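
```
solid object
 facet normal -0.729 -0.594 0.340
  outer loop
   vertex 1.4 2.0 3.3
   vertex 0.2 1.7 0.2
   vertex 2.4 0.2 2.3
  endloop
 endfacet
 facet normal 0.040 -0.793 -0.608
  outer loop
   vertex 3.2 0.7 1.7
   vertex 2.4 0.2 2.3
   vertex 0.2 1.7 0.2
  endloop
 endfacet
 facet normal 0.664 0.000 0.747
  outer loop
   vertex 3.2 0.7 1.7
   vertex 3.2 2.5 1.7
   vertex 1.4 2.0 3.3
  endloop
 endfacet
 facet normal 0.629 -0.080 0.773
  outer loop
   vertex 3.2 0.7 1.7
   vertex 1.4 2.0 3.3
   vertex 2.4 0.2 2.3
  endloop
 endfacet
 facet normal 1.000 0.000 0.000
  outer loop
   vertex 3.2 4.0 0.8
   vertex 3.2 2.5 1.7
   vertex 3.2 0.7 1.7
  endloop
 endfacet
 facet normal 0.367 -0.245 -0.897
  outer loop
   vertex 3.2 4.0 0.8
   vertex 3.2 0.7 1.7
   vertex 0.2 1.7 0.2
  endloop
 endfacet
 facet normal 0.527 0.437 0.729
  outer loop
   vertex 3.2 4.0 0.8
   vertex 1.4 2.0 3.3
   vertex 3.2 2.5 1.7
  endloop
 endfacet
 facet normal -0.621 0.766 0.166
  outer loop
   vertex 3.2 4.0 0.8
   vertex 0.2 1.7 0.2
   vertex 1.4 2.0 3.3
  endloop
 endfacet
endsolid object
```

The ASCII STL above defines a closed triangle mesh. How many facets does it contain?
8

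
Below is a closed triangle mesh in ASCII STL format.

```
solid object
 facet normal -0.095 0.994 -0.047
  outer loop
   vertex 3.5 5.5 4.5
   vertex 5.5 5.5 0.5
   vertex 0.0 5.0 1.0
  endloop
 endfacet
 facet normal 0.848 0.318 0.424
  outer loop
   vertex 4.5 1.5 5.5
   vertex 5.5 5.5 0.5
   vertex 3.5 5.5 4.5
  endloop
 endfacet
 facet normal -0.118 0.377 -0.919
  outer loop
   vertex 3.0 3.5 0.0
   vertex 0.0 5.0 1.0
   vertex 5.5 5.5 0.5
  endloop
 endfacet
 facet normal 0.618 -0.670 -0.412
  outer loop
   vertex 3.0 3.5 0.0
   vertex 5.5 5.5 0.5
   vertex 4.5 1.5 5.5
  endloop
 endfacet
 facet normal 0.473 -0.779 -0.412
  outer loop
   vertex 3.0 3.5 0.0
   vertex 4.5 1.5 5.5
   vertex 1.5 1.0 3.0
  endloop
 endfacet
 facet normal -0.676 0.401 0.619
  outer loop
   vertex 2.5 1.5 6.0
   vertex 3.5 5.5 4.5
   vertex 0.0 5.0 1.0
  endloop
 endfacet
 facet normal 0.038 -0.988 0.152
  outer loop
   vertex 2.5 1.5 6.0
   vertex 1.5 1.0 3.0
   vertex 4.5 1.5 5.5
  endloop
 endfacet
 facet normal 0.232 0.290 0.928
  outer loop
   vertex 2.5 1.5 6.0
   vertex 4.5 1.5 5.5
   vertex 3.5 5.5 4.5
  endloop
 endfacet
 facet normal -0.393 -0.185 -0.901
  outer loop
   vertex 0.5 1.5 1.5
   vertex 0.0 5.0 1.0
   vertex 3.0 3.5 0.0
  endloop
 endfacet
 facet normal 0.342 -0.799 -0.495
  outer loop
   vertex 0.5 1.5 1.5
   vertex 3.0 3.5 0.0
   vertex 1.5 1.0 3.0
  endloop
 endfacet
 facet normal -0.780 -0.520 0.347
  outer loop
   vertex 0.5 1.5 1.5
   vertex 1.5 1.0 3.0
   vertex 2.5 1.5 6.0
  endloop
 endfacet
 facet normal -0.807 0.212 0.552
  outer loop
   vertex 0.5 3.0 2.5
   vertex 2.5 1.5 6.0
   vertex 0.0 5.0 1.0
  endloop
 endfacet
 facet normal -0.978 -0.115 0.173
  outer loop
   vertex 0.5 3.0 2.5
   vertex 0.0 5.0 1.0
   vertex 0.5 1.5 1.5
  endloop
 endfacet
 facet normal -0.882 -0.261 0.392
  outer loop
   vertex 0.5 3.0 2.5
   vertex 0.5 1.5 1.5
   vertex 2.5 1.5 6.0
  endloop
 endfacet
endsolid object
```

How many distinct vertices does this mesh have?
9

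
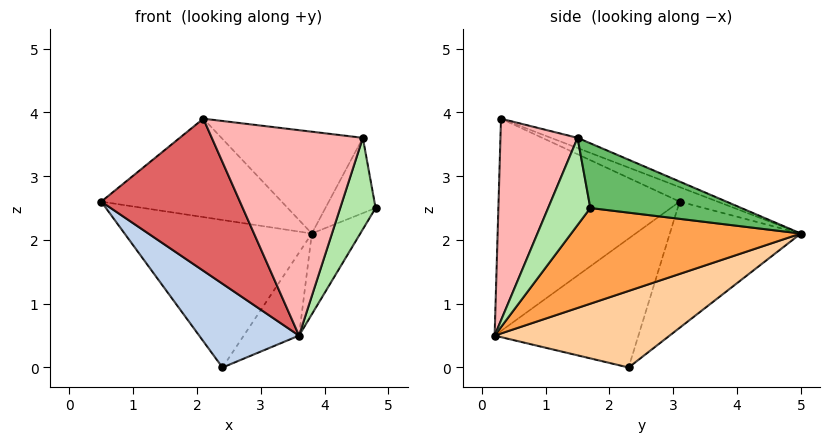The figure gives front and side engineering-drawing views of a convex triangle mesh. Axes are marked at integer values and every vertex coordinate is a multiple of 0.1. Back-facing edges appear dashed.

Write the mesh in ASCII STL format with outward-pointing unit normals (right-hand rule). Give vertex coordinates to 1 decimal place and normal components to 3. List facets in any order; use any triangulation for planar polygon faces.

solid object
 facet normal -0.476 0.680 -0.557
  outer loop
   vertex 2.4 2.3 0.0
   vertex 0.5 3.1 2.6
   vertex 3.8 5.0 2.1
  endloop
 endfacet
 facet normal -0.756 -0.525 -0.391
  outer loop
   vertex 3.6 0.2 0.5
   vertex 0.5 3.1 2.6
   vertex 2.4 2.3 0.0
  endloop
 endfacet
 facet normal 0.786 0.166 -0.596
  outer loop
   vertex 3.6 0.2 0.5
   vertex 3.8 5.0 2.1
   vertex 4.8 1.7 2.5
  endloop
 endfacet
 facet normal 0.667 0.211 -0.715
  outer loop
   vertex 3.6 0.2 0.5
   vertex 2.4 2.3 0.0
   vertex 3.8 5.0 2.1
  endloop
 endfacet
 facet normal 0.925 0.307 0.224
  outer loop
   vertex 4.6 1.5 3.6
   vertex 4.8 1.7 2.5
   vertex 3.8 5.0 2.1
  endloop
 endfacet
 facet normal 0.766 -0.643 0.022
  outer loop
   vertex 4.6 1.5 3.6
   vertex 3.6 0.2 0.5
   vertex 4.8 1.7 2.5
  endloop
 endfacet
 facet normal -0.753 -0.577 -0.315
  outer loop
   vertex 2.1 0.3 3.9
   vertex 0.5 3.1 2.6
   vertex 3.6 0.2 0.5
  endloop
 endfacet
 facet normal 0.443 -0.869 0.221
  outer loop
   vertex 2.1 0.3 3.9
   vertex 3.6 0.2 0.5
   vertex 4.6 1.5 3.6
  endloop
 endfacet
 facet normal -0.080 0.382 0.921
  outer loop
   vertex 2.1 0.3 3.9
   vertex 3.8 5.0 2.1
   vertex 0.5 3.1 2.6
  endloop
 endfacet
 facet normal -0.071 0.379 0.923
  outer loop
   vertex 2.1 0.3 3.9
   vertex 4.6 1.5 3.6
   vertex 3.8 5.0 2.1
  endloop
 endfacet
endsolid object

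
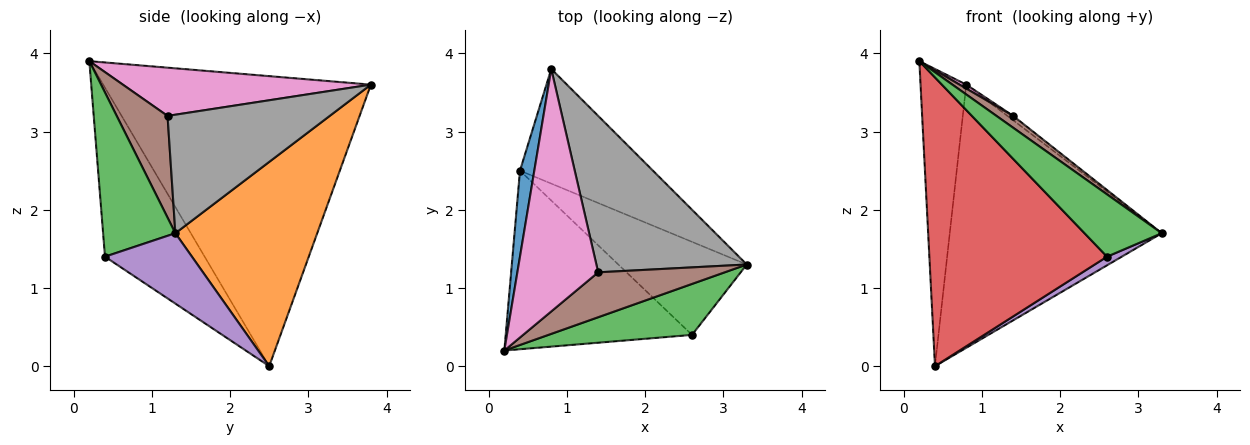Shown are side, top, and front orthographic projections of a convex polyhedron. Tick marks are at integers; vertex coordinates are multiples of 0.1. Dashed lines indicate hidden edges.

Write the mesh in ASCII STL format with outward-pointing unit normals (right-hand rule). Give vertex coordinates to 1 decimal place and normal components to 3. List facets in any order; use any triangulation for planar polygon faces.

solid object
 facet normal -0.985 0.168 0.049
  outer loop
   vertex 0.4 2.5 0.0
   vertex 0.2 0.2 3.9
   vertex 0.8 3.8 3.6
  endloop
 endfacet
 facet normal 0.523 0.782 -0.340
  outer loop
   vertex 0.4 2.5 0.0
   vertex 0.8 3.8 3.6
   vertex 3.3 1.3 1.7
  endloop
 endfacet
 facet normal 0.586 -0.627 0.513
  outer loop
   vertex 2.6 0.4 1.4
   vertex 3.3 1.3 1.7
   vertex 0.2 0.2 3.9
  endloop
 endfacet
 facet normal -0.431 -0.768 -0.475
  outer loop
   vertex 2.6 0.4 1.4
   vertex 0.2 0.2 3.9
   vertex 0.4 2.5 0.0
  endloop
 endfacet
 facet normal 0.479 -0.081 -0.874
  outer loop
   vertex 2.6 0.4 1.4
   vertex 0.4 2.5 0.0
   vertex 3.3 1.3 1.7
  endloop
 endfacet
 facet normal 0.613 -0.202 0.764
  outer loop
   vertex 1.4 1.2 3.2
   vertex 0.2 0.2 3.9
   vertex 3.3 1.3 1.7
  endloop
 endfacet
 facet normal 0.512 -0.014 0.859
  outer loop
   vertex 1.4 1.2 3.2
   vertex 0.8 3.8 3.6
   vertex 0.2 0.2 3.9
  endloop
 endfacet
 facet normal 0.619 0.022 0.785
  outer loop
   vertex 1.4 1.2 3.2
   vertex 3.3 1.3 1.7
   vertex 0.8 3.8 3.6
  endloop
 endfacet
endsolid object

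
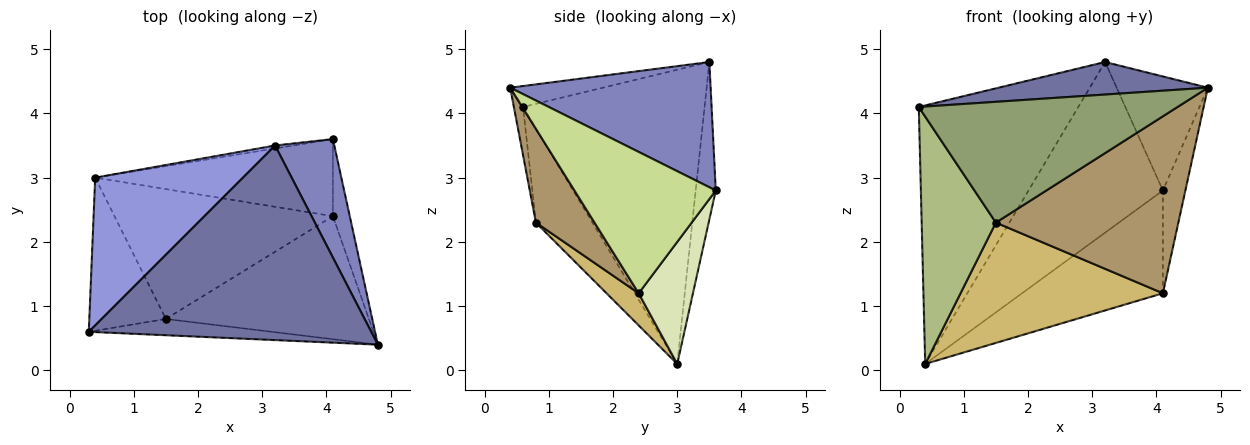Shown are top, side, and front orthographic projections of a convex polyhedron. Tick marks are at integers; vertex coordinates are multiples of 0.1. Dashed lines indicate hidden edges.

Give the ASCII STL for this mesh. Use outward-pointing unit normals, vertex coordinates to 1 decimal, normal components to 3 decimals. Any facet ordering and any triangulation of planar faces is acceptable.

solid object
 facet normal -0.073 -0.165 0.984
  outer loop
   vertex 3.2 3.5 4.8
   vertex 0.3 0.6 4.1
   vertex 4.8 0.4 4.4
  endloop
 endfacet
 facet normal 0.836 0.381 0.395
  outer loop
   vertex 3.2 3.5 4.8
   vertex 4.8 0.4 4.4
   vertex 4.1 3.6 2.8
  endloop
 endfacet
 facet normal -0.703 0.618 0.353
  outer loop
   vertex 3.2 3.5 4.8
   vertex 0.4 3.0 0.1
   vertex 0.3 0.6 4.1
  endloop
 endfacet
 facet normal -0.148 0.989 -0.017
  outer loop
   vertex 3.2 3.5 4.8
   vertex 4.1 3.6 2.8
   vertex 0.4 3.0 0.1
  endloop
 endfacet
 facet normal -0.035 -0.990 -0.133
  outer loop
   vertex 1.5 0.8 2.3
   vertex 4.8 0.4 4.4
   vertex 0.3 0.6 4.1
  endloop
 endfacet
 facet normal -0.544 -0.714 -0.442
  outer loop
   vertex 1.5 0.8 2.3
   vertex 0.3 0.6 4.1
   vertex 0.4 3.0 0.1
  endloop
 endfacet
 facet normal 0.981 0.156 -0.117
  outer loop
   vertex 4.1 2.4 1.2
   vertex 4.1 3.6 2.8
   vertex 4.8 0.4 4.4
  endloop
 endfacet
 facet normal 0.294 0.765 -0.573
  outer loop
   vertex 4.1 2.4 1.2
   vertex 0.4 3.0 0.1
   vertex 4.1 3.6 2.8
  endloop
 endfacet
 facet normal 0.255 -0.794 -0.552
  outer loop
   vertex 4.1 2.4 1.2
   vertex 4.8 0.4 4.4
   vertex 1.5 0.8 2.3
  endloop
 endfacet
 facet normal 0.107 -0.676 -0.729
  outer loop
   vertex 4.1 2.4 1.2
   vertex 1.5 0.8 2.3
   vertex 0.4 3.0 0.1
  endloop
 endfacet
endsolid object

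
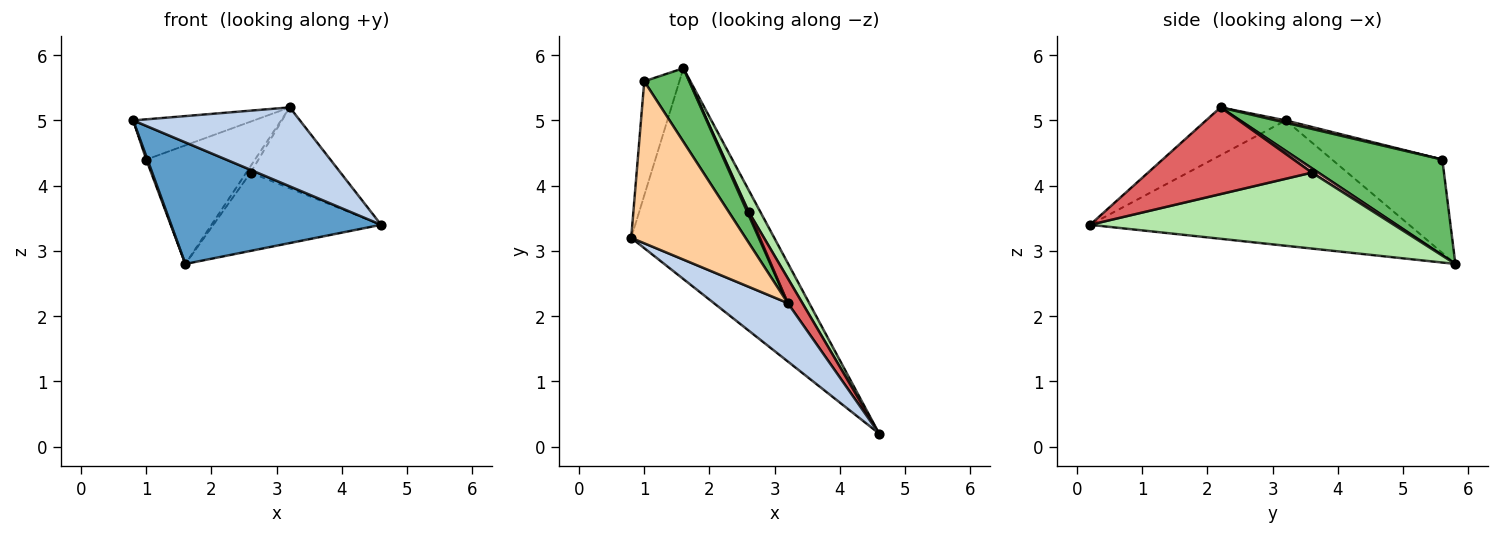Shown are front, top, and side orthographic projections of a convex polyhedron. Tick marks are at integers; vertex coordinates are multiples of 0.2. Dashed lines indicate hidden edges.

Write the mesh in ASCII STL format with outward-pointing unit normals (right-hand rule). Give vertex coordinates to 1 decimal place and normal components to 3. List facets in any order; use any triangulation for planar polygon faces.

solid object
 facet normal -0.605 -0.398 -0.690
  outer loop
   vertex 1.6 5.8 2.8
   vertex 4.6 0.2 3.4
   vertex 0.8 3.2 5.0
  endloop
 endfacet
 facet normal -0.359 -0.751 0.555
  outer loop
   vertex 3.2 2.2 5.2
   vertex 0.8 3.2 5.0
   vertex 4.6 0.2 3.4
  endloop
 endfacet
 facet normal -0.936 -0.010 -0.352
  outer loop
   vertex 1.0 5.6 4.4
   vertex 1.6 5.8 2.8
   vertex 0.8 3.2 5.0
  endloop
 endfacet
 facet normal 0.020 0.241 0.970
  outer loop
   vertex 1.0 5.6 4.4
   vertex 0.8 3.2 5.0
   vertex 3.2 2.2 5.2
  endloop
 endfacet
 facet normal 0.746 0.566 0.351
  outer loop
   vertex 1.0 5.6 4.4
   vertex 3.2 2.2 5.2
   vertex 1.6 5.8 2.8
  endloop
 endfacet
 facet normal 0.868 0.479 0.133
  outer loop
   vertex 2.6 3.6 4.2
   vertex 4.6 0.2 3.4
   vertex 1.6 5.8 2.8
  endloop
 endfacet
 facet normal 0.867 0.476 0.146
  outer loop
   vertex 2.6 3.6 4.2
   vertex 3.2 2.2 5.2
   vertex 4.6 0.2 3.4
  endloop
 endfacet
 facet normal 0.802 0.535 0.267
  outer loop
   vertex 2.6 3.6 4.2
   vertex 1.6 5.8 2.8
   vertex 3.2 2.2 5.2
  endloop
 endfacet
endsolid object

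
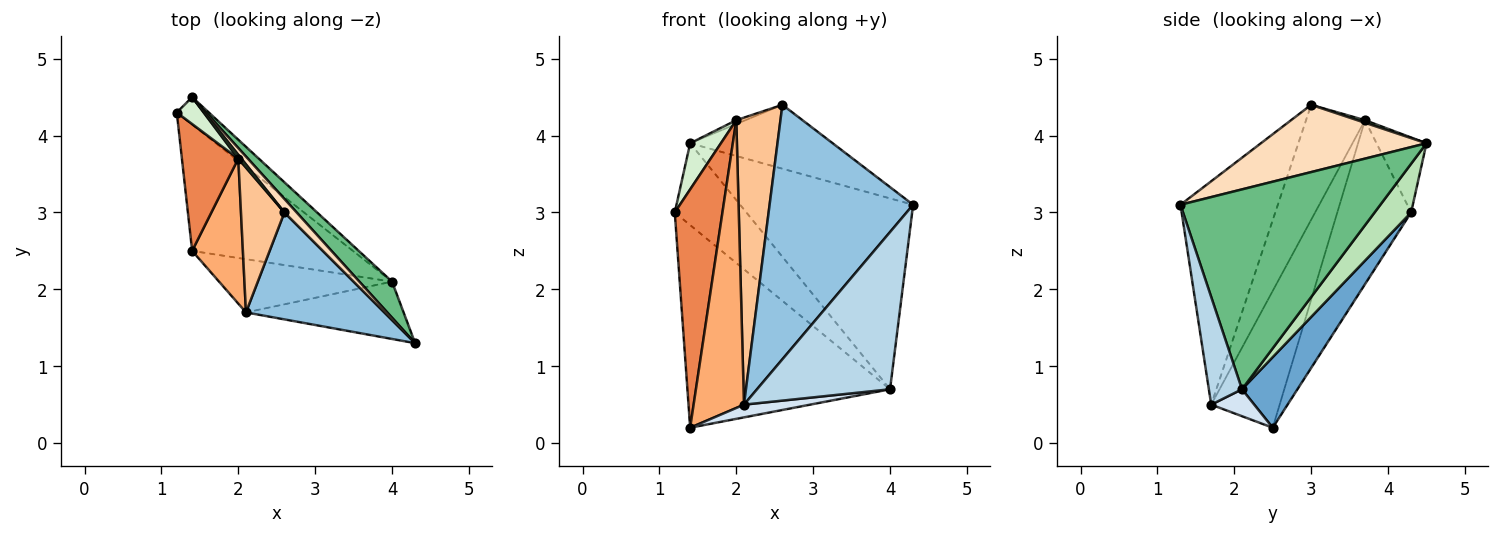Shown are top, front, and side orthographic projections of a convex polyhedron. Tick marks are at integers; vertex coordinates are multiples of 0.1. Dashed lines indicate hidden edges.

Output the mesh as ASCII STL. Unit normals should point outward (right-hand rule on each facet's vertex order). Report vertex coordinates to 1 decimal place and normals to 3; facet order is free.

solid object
 facet normal 0.226 0.827 -0.515
  outer loop
   vertex 4.0 2.1 0.7
   vertex 1.4 2.5 0.2
   vertex 1.2 4.3 3.0
  endloop
 endfacet
 facet normal -0.530 -0.782 0.329
  outer loop
   vertex 2.1 1.7 0.5
   vertex 4.3 1.3 3.1
   vertex 2.6 3.0 4.4
  endloop
 endfacet
 facet normal 0.228 -0.915 -0.333
  outer loop
   vertex 2.1 1.7 0.5
   vertex 4.0 2.1 0.7
   vertex 4.3 1.3 3.1
  endloop
 endfacet
 facet normal 0.150 -0.230 -0.962
  outer loop
   vertex 2.1 1.7 0.5
   vertex 1.4 2.5 0.2
   vertex 4.0 2.1 0.7
  endloop
 endfacet
 facet normal -0.807 -0.521 0.277
  outer loop
   vertex 2.0 3.7 4.2
   vertex 1.2 4.3 3.0
   vertex 1.4 2.5 0.2
  endloop
 endfacet
 facet normal -0.772 -0.568 0.286
  outer loop
   vertex 2.0 3.7 4.2
   vertex 1.4 2.5 0.2
   vertex 2.1 1.7 0.5
  endloop
 endfacet
 facet normal -0.766 -0.574 0.290
  outer loop
   vertex 2.0 3.7 4.2
   vertex 2.1 1.7 0.5
   vertex 2.6 3.0 4.4
  endloop
 endfacet
 facet normal 0.751 0.646 0.137
  outer loop
   vertex 1.4 4.5 3.9
   vertex 2.6 3.0 4.4
   vertex 4.3 1.3 3.1
  endloop
 endfacet
 facet normal 0.750 0.649 0.123
  outer loop
   vertex 1.4 4.5 3.9
   vertex 4.3 1.3 3.1
   vertex 4.0 2.1 0.7
  endloop
 endfacet
 facet normal 0.508 0.609 0.609
  outer loop
   vertex 1.4 4.5 3.9
   vertex 2.0 3.7 4.2
   vertex 2.6 3.0 4.4
  endloop
 endfacet
 facet normal 0.435 0.853 -0.286
  outer loop
   vertex 1.4 4.5 3.9
   vertex 4.0 2.1 0.7
   vertex 1.2 4.3 3.0
  endloop
 endfacet
 facet normal -0.814 -0.501 0.292
  outer loop
   vertex 1.4 4.5 3.9
   vertex 1.2 4.3 3.0
   vertex 2.0 3.7 4.2
  endloop
 endfacet
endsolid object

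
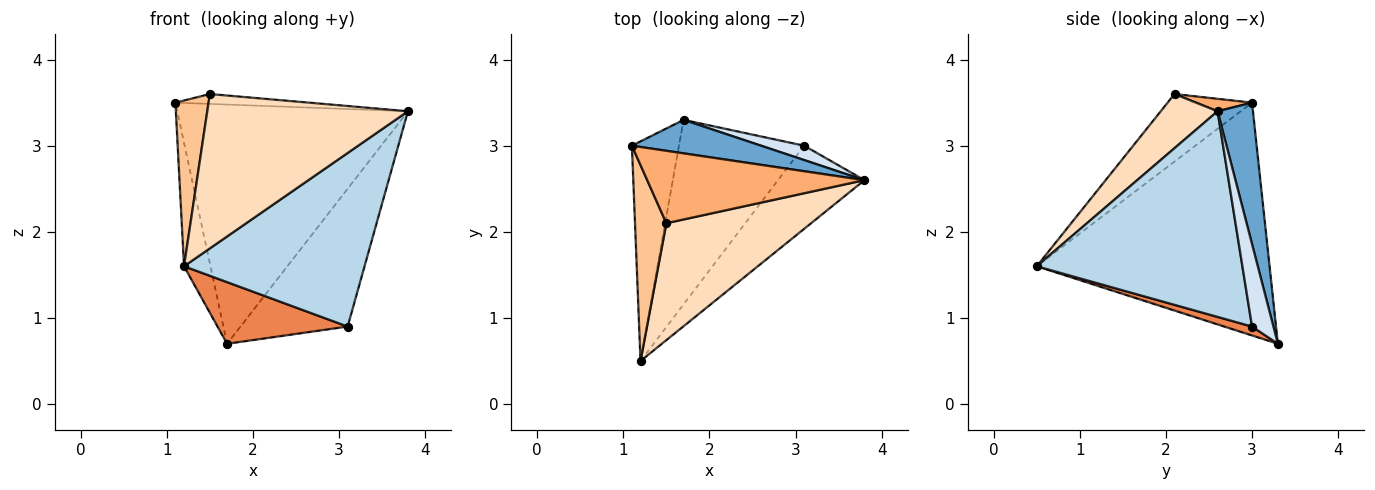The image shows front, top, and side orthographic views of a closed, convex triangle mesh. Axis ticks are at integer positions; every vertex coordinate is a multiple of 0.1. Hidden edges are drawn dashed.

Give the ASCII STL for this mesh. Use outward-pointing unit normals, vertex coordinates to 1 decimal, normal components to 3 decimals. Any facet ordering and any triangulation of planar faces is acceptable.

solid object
 facet normal 0.150 0.979 0.137
  outer loop
   vertex 1.7 3.3 0.7
   vertex 1.1 3.0 3.5
   vertex 3.8 2.6 3.4
  endloop
 endfacet
 facet normal -0.974 0.111 -0.197
  outer loop
   vertex 1.7 3.3 0.7
   vertex 1.2 0.5 1.6
   vertex 1.1 3.0 3.5
  endloop
 endfacet
 facet normal 0.717 -0.629 -0.301
  outer loop
   vertex 3.1 3.0 0.9
   vertex 3.8 2.6 3.4
   vertex 1.2 0.5 1.6
  endloop
 endfacet
 facet normal 0.195 0.976 0.102
  outer loop
   vertex 3.1 3.0 0.9
   vertex 1.7 3.3 0.7
   vertex 3.8 2.6 3.4
  endloop
 endfacet
 facet normal 0.067 -0.316 -0.946
  outer loop
   vertex 3.1 3.0 0.9
   vertex 1.2 0.5 1.6
   vertex 1.7 3.3 0.7
  endloop
 endfacet
 facet normal 0.057 0.135 0.989
  outer loop
   vertex 1.5 2.1 3.6
   vertex 3.8 2.6 3.4
   vertex 1.1 3.0 3.5
  endloop
 endfacet
 facet normal -0.854 -0.336 0.397
  outer loop
   vertex 1.5 2.1 3.6
   vertex 1.1 3.0 3.5
   vertex 1.2 0.5 1.6
  endloop
 endfacet
 facet normal 0.220 -0.778 0.589
  outer loop
   vertex 1.5 2.1 3.6
   vertex 1.2 0.5 1.6
   vertex 3.8 2.6 3.4
  endloop
 endfacet
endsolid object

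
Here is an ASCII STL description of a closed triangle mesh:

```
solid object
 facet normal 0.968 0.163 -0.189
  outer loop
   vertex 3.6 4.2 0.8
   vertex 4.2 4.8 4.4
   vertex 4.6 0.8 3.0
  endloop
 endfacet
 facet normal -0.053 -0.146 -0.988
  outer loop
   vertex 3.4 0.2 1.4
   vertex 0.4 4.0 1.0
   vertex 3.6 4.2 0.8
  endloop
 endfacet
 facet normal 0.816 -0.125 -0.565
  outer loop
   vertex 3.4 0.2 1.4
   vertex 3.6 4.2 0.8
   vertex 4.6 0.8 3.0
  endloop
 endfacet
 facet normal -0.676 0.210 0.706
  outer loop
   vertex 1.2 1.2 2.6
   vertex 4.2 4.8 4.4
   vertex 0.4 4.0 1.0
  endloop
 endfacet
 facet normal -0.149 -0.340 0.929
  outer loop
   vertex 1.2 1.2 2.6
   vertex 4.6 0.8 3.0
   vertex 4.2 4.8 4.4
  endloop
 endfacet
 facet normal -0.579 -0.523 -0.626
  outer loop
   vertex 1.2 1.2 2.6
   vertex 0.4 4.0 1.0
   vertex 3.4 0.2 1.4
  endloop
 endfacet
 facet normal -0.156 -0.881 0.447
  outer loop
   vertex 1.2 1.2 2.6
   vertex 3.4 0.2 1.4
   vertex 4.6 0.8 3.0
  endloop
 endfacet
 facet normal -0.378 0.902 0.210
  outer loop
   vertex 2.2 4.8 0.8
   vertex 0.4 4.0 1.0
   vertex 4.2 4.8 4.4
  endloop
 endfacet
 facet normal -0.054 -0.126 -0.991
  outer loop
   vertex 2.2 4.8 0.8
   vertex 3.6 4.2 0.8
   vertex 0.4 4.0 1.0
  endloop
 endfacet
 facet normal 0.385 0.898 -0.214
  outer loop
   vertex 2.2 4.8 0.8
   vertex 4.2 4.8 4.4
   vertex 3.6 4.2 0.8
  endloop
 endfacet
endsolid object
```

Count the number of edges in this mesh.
15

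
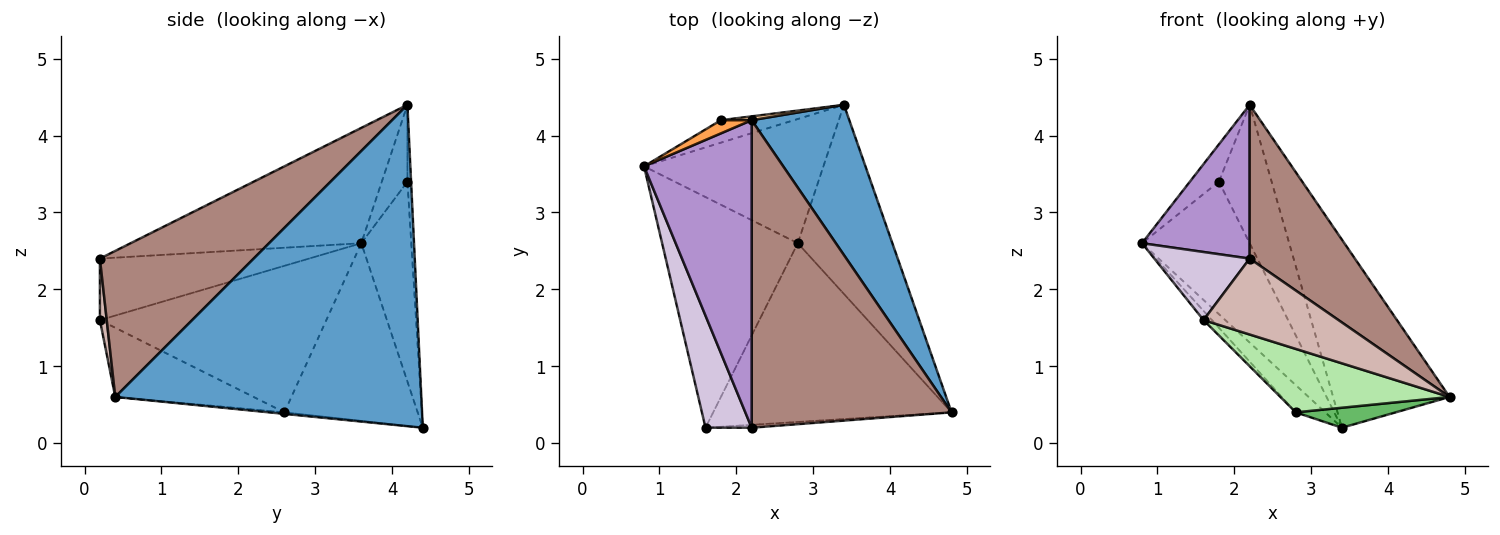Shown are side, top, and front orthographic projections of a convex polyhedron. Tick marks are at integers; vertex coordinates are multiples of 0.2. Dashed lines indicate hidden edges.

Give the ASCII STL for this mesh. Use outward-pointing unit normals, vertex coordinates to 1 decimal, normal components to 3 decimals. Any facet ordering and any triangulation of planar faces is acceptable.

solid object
 facet normal 0.899 0.342 0.273
  outer loop
   vertex 2.2 4.2 4.4
   vertex 4.8 0.4 0.6
   vertex 3.4 4.4 0.2
  endloop
 endfacet
 facet normal -0.416 0.896 -0.152
  outer loop
   vertex 1.8 4.2 3.4
   vertex 3.4 4.4 0.2
   vertex 0.8 3.6 2.6
  endloop
 endfacet
 facet normal -0.640 0.725 0.256
  outer loop
   vertex 1.8 4.2 3.4
   vertex 0.8 3.6 2.6
   vertex 2.2 4.2 4.4
  endloop
 endfacet
 facet normal -0.069 0.997 0.028
  outer loop
   vertex 1.8 4.2 3.4
   vertex 2.2 4.2 4.4
   vertex 3.4 4.4 0.2
  endloop
 endfacet
 facet normal -0.016 -0.105 -0.994
  outer loop
   vertex 2.8 2.6 0.4
   vertex 3.4 4.4 0.2
   vertex 4.8 0.4 0.6
  endloop
 endfacet
 facet normal -0.264 -0.323 -0.909
  outer loop
   vertex 2.8 2.6 0.4
   vertex 4.8 0.4 0.6
   vertex 1.6 0.2 1.6
  endloop
 endfacet
 facet normal -0.695 0.154 -0.702
  outer loop
   vertex 2.8 2.6 0.4
   vertex 0.8 3.6 2.6
   vertex 3.4 4.4 0.2
  endloop
 endfacet
 facet normal -0.733 0.027 -0.679
  outer loop
   vertex 2.8 2.6 0.4
   vertex 1.6 0.2 1.6
   vertex 0.8 3.6 2.6
  endloop
 endfacet
 facet normal -0.692 -0.323 0.646
  outer loop
   vertex 2.2 0.2 2.4
   vertex 2.2 4.2 4.4
   vertex 0.8 3.6 2.6
  endloop
 endfacet
 facet normal -0.752 -0.343 0.564
  outer loop
   vertex 2.2 0.2 2.4
   vertex 0.8 3.6 2.6
   vertex 1.6 0.2 1.6
  endloop
 endfacet
 facet normal 0.547 -0.374 0.749
  outer loop
   vertex 2.2 0.2 2.4
   vertex 4.8 0.4 0.6
   vertex 2.2 4.2 4.4
  endloop
 endfacet
 facet normal 0.051 -0.998 -0.038
  outer loop
   vertex 2.2 0.2 2.4
   vertex 1.6 0.2 1.6
   vertex 4.8 0.4 0.6
  endloop
 endfacet
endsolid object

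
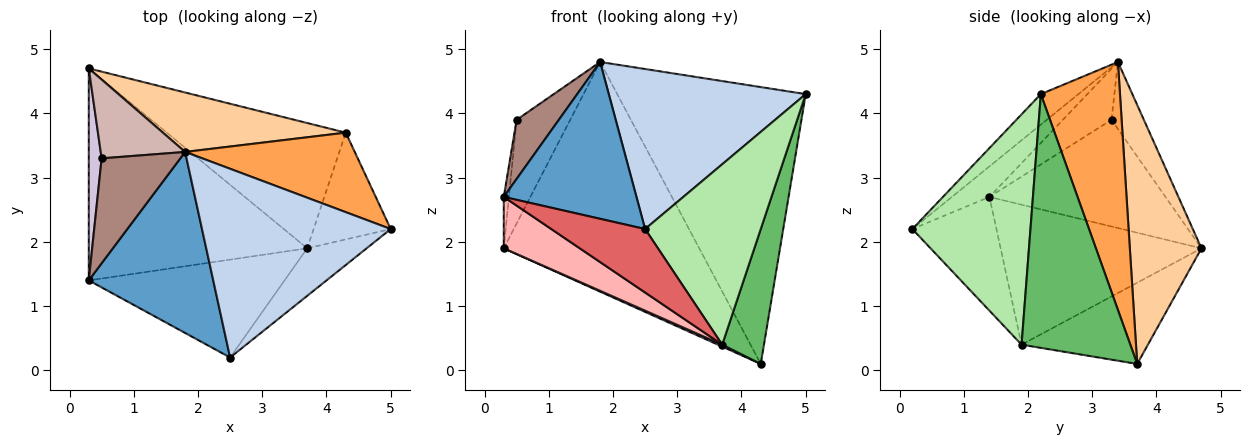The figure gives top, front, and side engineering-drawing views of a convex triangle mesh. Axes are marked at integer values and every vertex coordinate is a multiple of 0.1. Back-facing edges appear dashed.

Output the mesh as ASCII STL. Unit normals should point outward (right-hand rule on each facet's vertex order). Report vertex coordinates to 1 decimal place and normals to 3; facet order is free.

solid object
 facet normal -0.182 -0.644 0.743
  outer loop
   vertex 1.8 3.4 4.8
   vertex 0.3 1.4 2.7
   vertex 2.5 0.2 2.2
  endloop
 endfacet
 facet normal -0.122 -0.642 0.757
  outer loop
   vertex 1.8 3.4 4.8
   vertex 2.5 0.2 2.2
   vertex 5.0 2.2 4.3
  endloop
 endfacet
 facet normal 0.374 0.891 0.256
  outer loop
   vertex 1.8 3.4 4.8
   vertex 5.0 2.2 4.3
   vertex 4.3 3.7 0.1
  endloop
 endfacet
 facet normal 0.334 0.912 0.236
  outer loop
   vertex 1.8 3.4 4.8
   vertex 4.3 3.7 0.1
   vertex 0.3 4.7 1.9
  endloop
 endfacet
 facet normal 0.898 -0.345 -0.273
  outer loop
   vertex 3.7 1.9 0.4
   vertex 4.3 3.7 0.1
   vertex 5.0 2.2 4.3
  endloop
 endfacet
 facet normal 0.703 -0.688 -0.181
  outer loop
   vertex 3.7 1.9 0.4
   vertex 5.0 2.2 4.3
   vertex 2.5 0.2 2.2
  endloop
 endfacet
 facet normal -0.438 -0.489 -0.754
  outer loop
   vertex 3.7 1.9 0.4
   vertex 2.5 0.2 2.2
   vertex 0.3 1.4 2.7
  endloop
 endfacet
 facet normal -0.529 -0.200 -0.825
  outer loop
   vertex 3.7 1.9 0.4
   vertex 0.3 1.4 2.7
   vertex 0.3 4.7 1.9
  endloop
 endfacet
 facet normal -0.413 -0.014 -0.911
  outer loop
   vertex 3.7 1.9 0.4
   vertex 0.3 4.7 1.9
   vertex 4.3 3.7 0.1
  endloop
 endfacet
 facet normal -0.992 0.029 0.120
  outer loop
   vertex 0.5 3.3 3.9
   vertex 0.3 4.7 1.9
   vertex 0.3 1.4 2.7
  endloop
 endfacet
 facet normal -0.492 -0.427 0.758
  outer loop
   vertex 0.5 3.3 3.9
   vertex 0.3 1.4 2.7
   vertex 1.8 3.4 4.8
  endloop
 endfacet
 facet normal -0.433 0.718 0.546
  outer loop
   vertex 0.5 3.3 3.9
   vertex 1.8 3.4 4.8
   vertex 0.3 4.7 1.9
  endloop
 endfacet
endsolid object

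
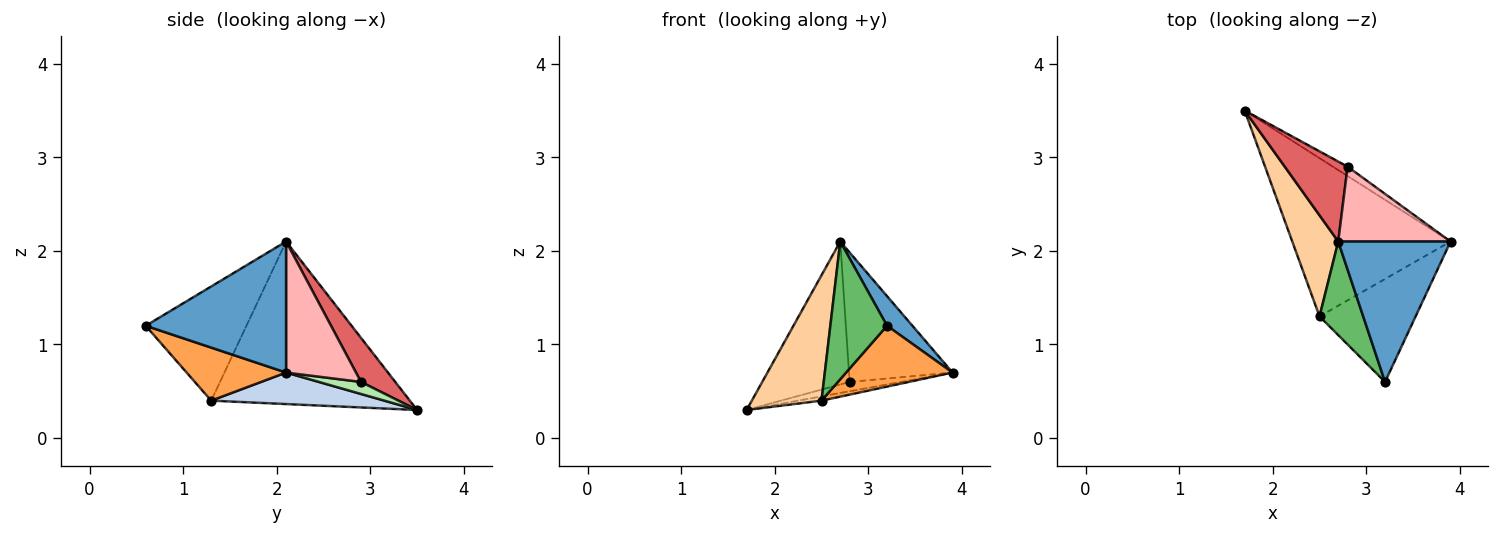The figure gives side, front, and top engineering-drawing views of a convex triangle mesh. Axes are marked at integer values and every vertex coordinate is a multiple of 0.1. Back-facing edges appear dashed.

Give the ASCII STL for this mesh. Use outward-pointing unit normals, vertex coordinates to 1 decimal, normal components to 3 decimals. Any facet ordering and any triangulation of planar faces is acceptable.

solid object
 facet normal 0.752 -0.136 0.645
  outer loop
   vertex 2.7 2.1 2.1
   vertex 3.2 0.6 1.2
   vertex 3.9 2.1 0.7
  endloop
 endfacet
 facet normal 0.195 0.026 -0.980
  outer loop
   vertex 2.5 1.3 0.4
   vertex 1.7 3.5 0.3
   vertex 3.9 2.1 0.7
  endloop
 endfacet
 facet normal 0.429 -0.459 -0.778
  outer loop
   vertex 2.5 1.3 0.4
   vertex 3.9 2.1 0.7
   vertex 3.2 0.6 1.2
  endloop
 endfacet
 facet normal -0.912 -0.320 0.258
  outer loop
   vertex 2.5 1.3 0.4
   vertex 2.7 2.1 2.1
   vertex 1.7 3.5 0.3
  endloop
 endfacet
 facet normal -0.827 -0.465 0.316
  outer loop
   vertex 2.5 1.3 0.4
   vertex 3.2 0.6 1.2
   vertex 2.7 2.1 2.1
  endloop
 endfacet
 facet normal 0.501 0.612 -0.612
  outer loop
   vertex 2.8 2.9 0.6
   vertex 3.9 2.1 0.7
   vertex 1.7 3.5 0.3
  endloop
 endfacet
 facet normal 0.324 0.826 0.462
  outer loop
   vertex 2.8 2.9 0.6
   vertex 1.7 3.5 0.3
   vertex 2.7 2.1 2.1
  endloop
 endfacet
 facet normal 0.504 0.748 0.432
  outer loop
   vertex 2.8 2.9 0.6
   vertex 2.7 2.1 2.1
   vertex 3.9 2.1 0.7
  endloop
 endfacet
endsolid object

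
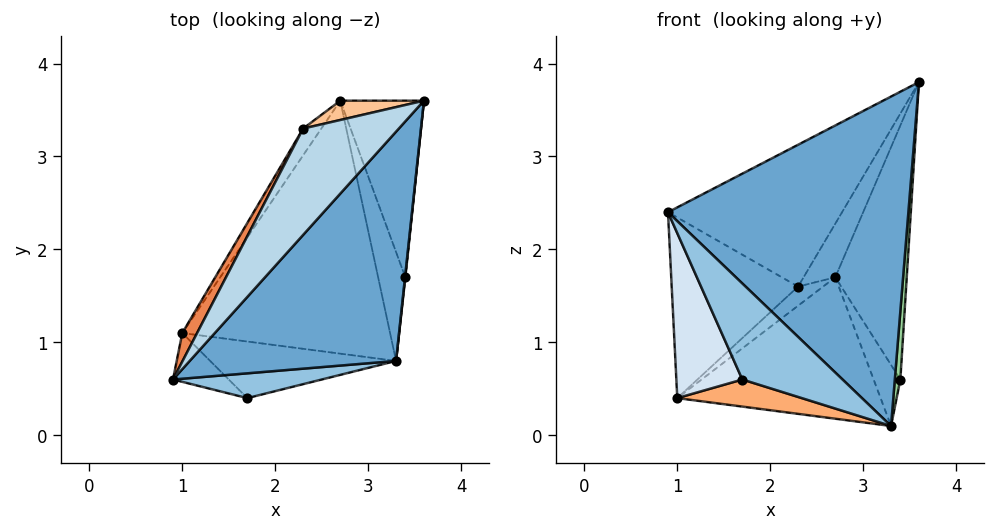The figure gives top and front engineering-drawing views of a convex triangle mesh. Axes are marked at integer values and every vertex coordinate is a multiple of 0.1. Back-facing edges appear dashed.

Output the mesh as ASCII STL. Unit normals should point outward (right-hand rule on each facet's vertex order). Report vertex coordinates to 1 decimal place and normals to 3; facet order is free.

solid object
 facet normal 0.524 -0.699 0.486
  outer loop
   vertex 3.3 0.8 0.1
   vertex 3.6 3.6 3.8
   vertex 0.9 0.6 2.4
  endloop
 endfacet
 facet normal 0.305 -0.922 0.238
  outer loop
   vertex 1.7 0.4 0.6
   vertex 3.3 0.8 0.1
   vertex 0.9 0.6 2.4
  endloop
 endfacet
 facet normal -0.768 0.512 0.384
  outer loop
   vertex 2.3 3.3 1.6
   vertex 0.9 0.6 2.4
   vertex 3.6 3.6 3.8
  endloop
 endfacet
 facet normal -0.660 -0.721 -0.213
  outer loop
   vertex 1.0 1.1 0.4
   vertex 1.7 0.4 0.6
   vertex 0.9 0.6 2.4
  endloop
 endfacet
 facet normal -0.876 0.477 0.075
  outer loop
   vertex 1.0 1.1 0.4
   vertex 0.9 0.6 2.4
   vertex 2.3 3.3 1.6
  endloop
 endfacet
 facet normal -0.171 -0.425 -0.889
  outer loop
   vertex 1.0 1.1 0.4
   vertex 3.3 0.8 0.1
   vertex 1.7 0.4 0.6
  endloop
 endfacet
 facet normal -0.620 0.738 0.266
  outer loop
   vertex 2.7 3.6 1.7
   vertex 2.3 3.3 1.6
   vertex 3.6 3.6 3.8
  endloop
 endfacet
 facet normal -0.050 0.487 -0.872
  outer loop
   vertex 2.7 3.6 1.7
   vertex 3.3 0.8 0.1
   vertex 1.0 1.1 0.4
  endloop
 endfacet
 facet normal -0.226 0.566 -0.793
  outer loop
   vertex 2.7 3.6 1.7
   vertex 1.0 1.1 0.4
   vertex 2.3 3.3 1.6
  endloop
 endfacet
 facet normal 0.994 -0.113 0.005
  outer loop
   vertex 3.4 1.7 0.6
   vertex 3.6 3.6 3.8
   vertex 3.3 0.8 0.1
  endloop
 endfacet
 facet normal 0.800 0.493 -0.343
  outer loop
   vertex 3.4 1.7 0.6
   vertex 2.7 3.6 1.7
   vertex 3.6 3.6 3.8
  endloop
 endfacet
 facet normal -0.043 0.489 -0.871
  outer loop
   vertex 3.4 1.7 0.6
   vertex 3.3 0.8 0.1
   vertex 2.7 3.6 1.7
  endloop
 endfacet
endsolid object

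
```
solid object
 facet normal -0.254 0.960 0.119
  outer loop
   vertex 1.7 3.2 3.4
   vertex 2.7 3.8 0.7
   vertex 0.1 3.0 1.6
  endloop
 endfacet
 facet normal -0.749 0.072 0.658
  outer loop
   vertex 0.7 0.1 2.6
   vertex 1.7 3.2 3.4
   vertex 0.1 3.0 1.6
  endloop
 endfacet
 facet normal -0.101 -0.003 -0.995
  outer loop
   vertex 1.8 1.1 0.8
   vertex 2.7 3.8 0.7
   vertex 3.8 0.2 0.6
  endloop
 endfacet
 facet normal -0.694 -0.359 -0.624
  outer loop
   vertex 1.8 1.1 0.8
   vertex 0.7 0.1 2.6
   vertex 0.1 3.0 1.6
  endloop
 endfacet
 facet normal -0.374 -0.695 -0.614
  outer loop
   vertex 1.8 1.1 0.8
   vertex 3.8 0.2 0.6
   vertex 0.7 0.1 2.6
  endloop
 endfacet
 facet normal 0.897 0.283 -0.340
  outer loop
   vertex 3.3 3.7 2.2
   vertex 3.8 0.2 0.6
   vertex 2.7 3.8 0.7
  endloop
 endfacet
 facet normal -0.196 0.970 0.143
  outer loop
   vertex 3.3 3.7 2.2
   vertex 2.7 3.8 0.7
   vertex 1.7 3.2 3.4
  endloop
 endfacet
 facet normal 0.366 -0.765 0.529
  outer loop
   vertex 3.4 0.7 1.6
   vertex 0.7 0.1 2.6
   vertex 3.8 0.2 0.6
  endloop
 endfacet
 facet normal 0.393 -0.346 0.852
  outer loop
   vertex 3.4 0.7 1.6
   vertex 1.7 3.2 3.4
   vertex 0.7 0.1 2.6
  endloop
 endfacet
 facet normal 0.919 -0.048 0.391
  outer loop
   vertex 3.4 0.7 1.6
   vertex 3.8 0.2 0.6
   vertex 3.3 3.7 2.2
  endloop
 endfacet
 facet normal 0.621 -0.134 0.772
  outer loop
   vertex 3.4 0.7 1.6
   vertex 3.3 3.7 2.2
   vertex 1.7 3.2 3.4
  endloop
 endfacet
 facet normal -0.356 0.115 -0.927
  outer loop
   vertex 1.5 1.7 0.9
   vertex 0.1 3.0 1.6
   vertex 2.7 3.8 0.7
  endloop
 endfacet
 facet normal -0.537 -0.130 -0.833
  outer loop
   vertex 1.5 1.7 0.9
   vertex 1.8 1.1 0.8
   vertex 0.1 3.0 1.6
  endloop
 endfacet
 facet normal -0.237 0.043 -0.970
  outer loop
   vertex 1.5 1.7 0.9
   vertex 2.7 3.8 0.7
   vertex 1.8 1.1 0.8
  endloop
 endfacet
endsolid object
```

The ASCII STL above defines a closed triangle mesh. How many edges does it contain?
21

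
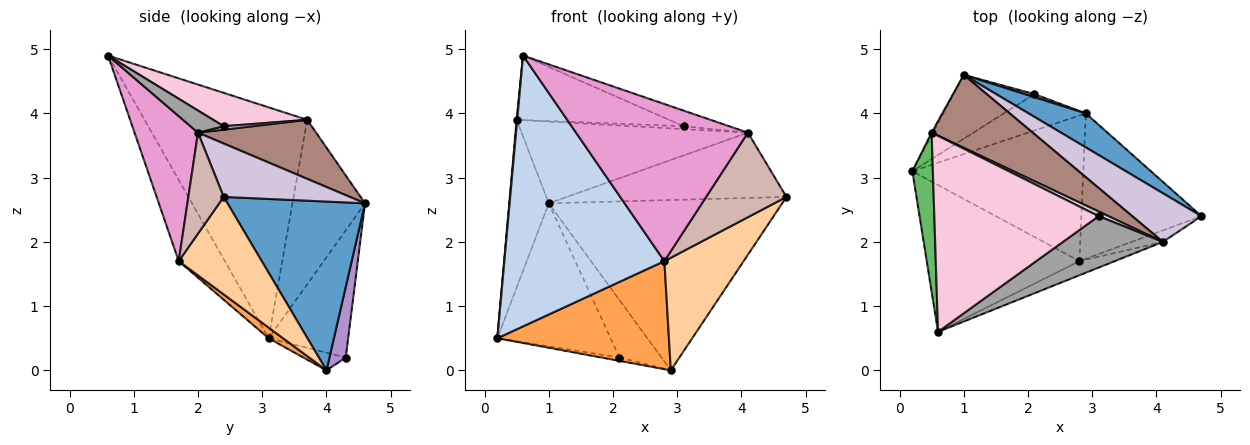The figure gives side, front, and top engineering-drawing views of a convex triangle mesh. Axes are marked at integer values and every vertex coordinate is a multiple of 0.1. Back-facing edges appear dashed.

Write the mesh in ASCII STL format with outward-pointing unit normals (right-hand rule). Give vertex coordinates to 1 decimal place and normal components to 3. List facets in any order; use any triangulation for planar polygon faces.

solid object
 facet normal 0.500 0.849 0.170
  outer loop
   vertex 2.9 4.0 0.0
   vertex 1.0 4.6 2.6
   vertex 4.7 2.4 2.7
  endloop
 endfacet
 facet normal -0.246 -0.852 -0.462
  outer loop
   vertex 2.8 1.7 1.7
   vertex 0.6 0.6 4.9
   vertex 0.2 3.1 0.5
  endloop
 endfacet
 facet normal 0.050 -0.595 -0.802
  outer loop
   vertex 2.8 1.7 1.7
   vertex 0.2 3.1 0.5
   vertex 2.9 4.0 0.0
  endloop
 endfacet
 facet normal 0.540 -0.515 -0.665
  outer loop
   vertex 2.8 1.7 1.7
   vertex 2.9 4.0 0.0
   vertex 4.7 2.4 2.7
  endloop
 endfacet
 facet normal -0.996 -0.004 0.089
  outer loop
   vertex 0.5 3.7 3.9
   vertex 0.2 3.1 0.5
   vertex 0.6 0.6 4.9
  endloop
 endfacet
 facet normal -0.878 0.478 -0.007
  outer loop
   vertex 0.5 3.7 3.9
   vertex 1.0 4.6 2.6
   vertex 0.2 3.1 0.5
  endloop
 endfacet
 facet normal -0.540 0.769 -0.343
  outer loop
   vertex 2.1 4.3 0.2
   vertex 0.2 3.1 0.5
   vertex 1.0 4.6 2.6
  endloop
 endfacet
 facet normal -0.210 0.089 -0.974
  outer loop
   vertex 2.1 4.3 0.2
   vertex 2.9 4.0 0.0
   vertex 0.2 3.1 0.5
  endloop
 endfacet
 facet normal 0.361 0.931 0.049
  outer loop
   vertex 2.1 4.3 0.2
   vertex 1.0 4.6 2.6
   vertex 2.9 4.0 0.0
  endloop
 endfacet
 facet normal 0.418 0.728 0.542
  outer loop
   vertex 4.1 2.0 3.7
   vertex 4.7 2.4 2.7
   vertex 1.0 4.6 2.6
  endloop
 endfacet
 facet normal 0.363 0.695 0.621
  outer loop
   vertex 4.1 2.0 3.7
   vertex 1.0 4.6 2.6
   vertex 0.5 3.7 3.9
  endloop
 endfacet
 facet normal 0.400 -0.908 -0.124
  outer loop
   vertex 4.1 2.0 3.7
   vertex 2.8 1.7 1.7
   vertex 4.7 2.4 2.7
  endloop
 endfacet
 facet normal 0.345 -0.935 -0.084
  outer loop
   vertex 4.1 2.0 3.7
   vertex 0.6 0.6 4.9
   vertex 2.8 1.7 1.7
  endloop
 endfacet
 facet normal 0.189 0.307 0.933
  outer loop
   vertex 3.1 2.4 3.8
   vertex 0.5 3.7 3.9
   vertex 0.6 0.6 4.9
  endloop
 endfacet
 facet normal 0.207 0.284 0.936
  outer loop
   vertex 3.1 2.4 3.8
   vertex 0.6 0.6 4.9
   vertex 4.1 2.0 3.7
  endloop
 endfacet
 facet normal 0.283 0.503 0.817
  outer loop
   vertex 3.1 2.4 3.8
   vertex 4.1 2.0 3.7
   vertex 0.5 3.7 3.9
  endloop
 endfacet
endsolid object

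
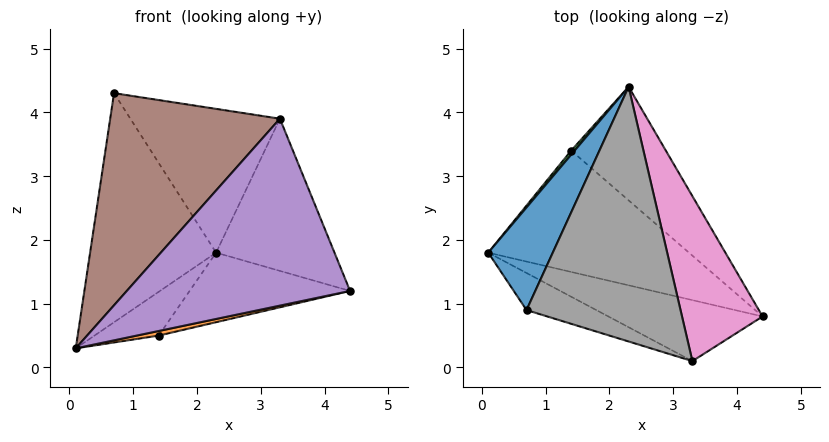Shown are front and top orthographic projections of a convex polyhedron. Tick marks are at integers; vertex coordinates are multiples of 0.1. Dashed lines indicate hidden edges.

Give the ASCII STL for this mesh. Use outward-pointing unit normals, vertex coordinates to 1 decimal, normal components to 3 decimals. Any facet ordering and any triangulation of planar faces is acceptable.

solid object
 facet normal -0.805 0.541 0.243
  outer loop
   vertex 0.7 0.9 4.3
   vertex 2.3 4.4 1.8
   vertex 0.1 1.8 0.3
  endloop
 endfacet
 facet normal 0.196 -0.037 -0.980
  outer loop
   vertex 1.4 3.4 0.5
   vertex 4.4 0.8 1.2
   vertex 0.1 1.8 0.3
  endloop
 endfacet
 facet normal -0.778 0.625 0.058
  outer loop
   vertex 1.4 3.4 0.5
   vertex 0.1 1.8 0.3
   vertex 2.3 4.4 1.8
  endloop
 endfacet
 facet normal 0.546 0.438 -0.715
  outer loop
   vertex 1.4 3.4 0.5
   vertex 2.3 4.4 1.8
   vertex 4.4 0.8 1.2
  endloop
 endfacet
 facet normal -0.154 -0.939 -0.306
  outer loop
   vertex 3.3 0.1 3.9
   vertex 0.1 1.8 0.3
   vertex 4.4 0.8 1.2
  endloop
 endfacet
 facet normal -0.313 -0.936 -0.164
  outer loop
   vertex 3.3 0.1 3.9
   vertex 0.7 0.9 4.3
   vertex 0.1 1.8 0.3
  endloop
 endfacet
 facet normal 0.808 0.399 0.433
  outer loop
   vertex 3.3 0.1 3.9
   vertex 4.4 0.8 1.2
   vertex 2.3 4.4 1.8
  endloop
 endfacet
 facet normal 0.274 0.473 0.837
  outer loop
   vertex 3.3 0.1 3.9
   vertex 2.3 4.4 1.8
   vertex 0.7 0.9 4.3
  endloop
 endfacet
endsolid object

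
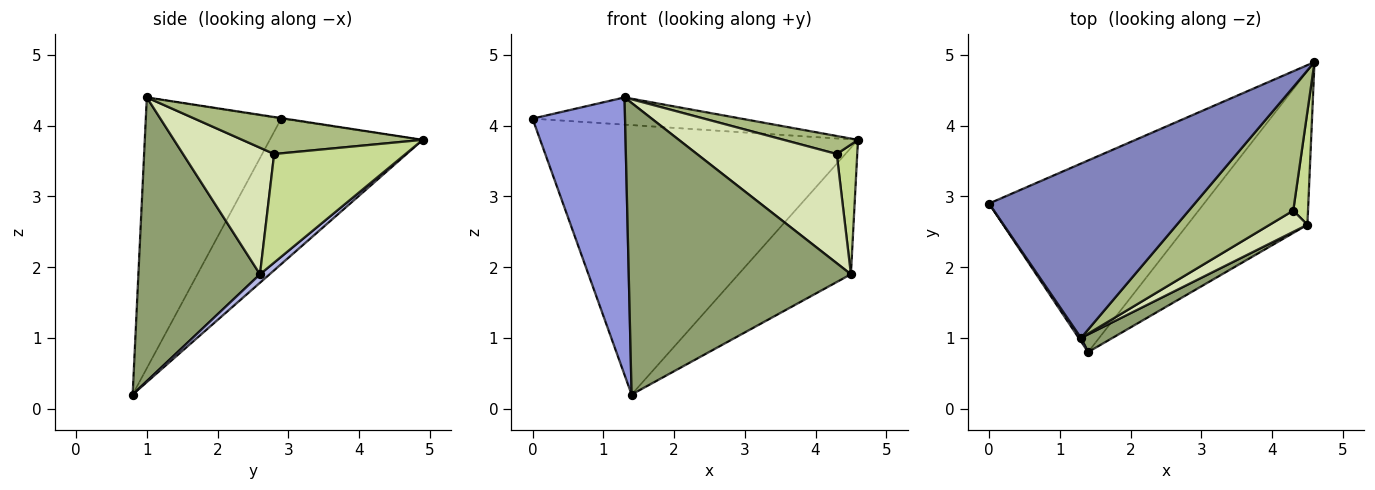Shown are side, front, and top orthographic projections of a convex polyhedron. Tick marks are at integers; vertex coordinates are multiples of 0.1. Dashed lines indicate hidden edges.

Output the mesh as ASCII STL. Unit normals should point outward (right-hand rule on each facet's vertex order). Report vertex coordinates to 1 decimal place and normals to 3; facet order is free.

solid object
 facet normal -0.365 0.759 -0.540
  outer loop
   vertex 1.4 0.8 0.2
   vertex 0.0 2.9 4.1
   vertex 4.6 4.9 3.8
  endloop
 endfacet
 facet normal -0.003 0.154 0.988
  outer loop
   vertex 1.3 1.0 4.4
   vertex 4.6 4.9 3.8
   vertex 0.0 2.9 4.1
  endloop
 endfacet
 facet normal -0.826 -0.564 0.007
  outer loop
   vertex 1.3 1.0 4.4
   vertex 0.0 2.9 4.1
   vertex 1.4 0.8 0.2
  endloop
 endfacet
 facet normal 0.054 0.635 -0.771
  outer loop
   vertex 4.5 2.6 1.9
   vertex 1.4 0.8 0.2
   vertex 4.6 4.9 3.8
  endloop
 endfacet
 facet normal 0.479 -0.876 0.053
  outer loop
   vertex 4.5 2.6 1.9
   vertex 1.3 1.0 4.4
   vertex 1.4 0.8 0.2
  endloop
 endfacet
 facet normal 0.331 -0.136 0.934
  outer loop
   vertex 4.3 2.8 3.6
   vertex 4.6 4.9 3.8
   vertex 1.3 1.0 4.4
  endloop
 endfacet
 facet normal 0.979 -0.153 0.133
  outer loop
   vertex 4.3 2.8 3.6
   vertex 4.5 2.6 1.9
   vertex 4.6 4.9 3.8
  endloop
 endfacet
 facet normal 0.539 -0.827 0.161
  outer loop
   vertex 4.3 2.8 3.6
   vertex 1.3 1.0 4.4
   vertex 4.5 2.6 1.9
  endloop
 endfacet
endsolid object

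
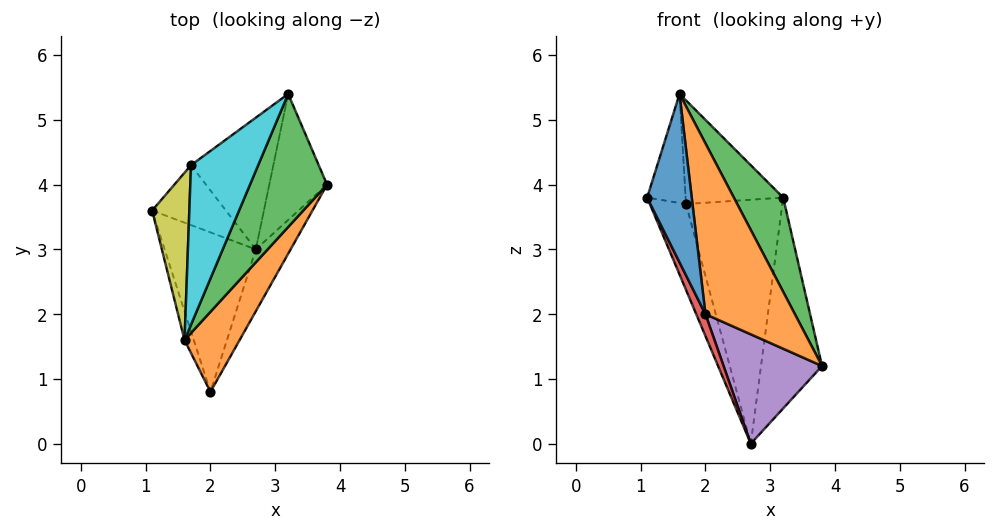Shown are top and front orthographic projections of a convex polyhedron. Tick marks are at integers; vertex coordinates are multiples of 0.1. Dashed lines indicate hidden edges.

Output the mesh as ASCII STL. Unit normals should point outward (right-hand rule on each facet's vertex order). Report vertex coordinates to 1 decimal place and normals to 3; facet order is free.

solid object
 facet normal -0.959 -0.278 -0.047
  outer loop
   vertex 1.6 1.6 5.4
   vertex 1.1 3.6 3.8
   vertex 2.0 0.8 2.0
  endloop
 endfacet
 facet normal 0.874 -0.440 0.206
  outer loop
   vertex 1.6 1.6 5.4
   vertex 2.0 0.8 2.0
   vertex 3.8 4.0 1.2
  endloop
 endfacet
 facet normal 0.910 -0.240 0.339
  outer loop
   vertex 3.2 5.4 3.8
   vertex 1.6 1.6 5.4
   vertex 3.8 4.0 1.2
  endloop
 endfacet
 facet normal -0.923 -0.052 -0.381
  outer loop
   vertex 2.7 3.0 0.0
   vertex 2.0 0.8 2.0
   vertex 1.1 3.6 3.8
  endloop
 endfacet
 facet normal 0.799 -0.523 -0.296
  outer loop
   vertex 2.7 3.0 0.0
   vertex 3.8 4.0 1.2
   vertex 2.0 0.8 2.0
  endloop
 endfacet
 facet normal -0.215 0.838 -0.501
  outer loop
   vertex 2.7 3.0 0.0
   vertex 3.2 5.4 3.8
   vertex 3.8 4.0 1.2
  endloop
 endfacet
 facet normal -0.725 0.565 -0.394
  outer loop
   vertex 1.7 4.3 3.7
   vertex 2.7 3.0 0.0
   vertex 1.1 3.6 3.8
  endloop
 endfacet
 facet normal -0.523 0.750 -0.405
  outer loop
   vertex 1.7 4.3 3.7
   vertex 3.2 5.4 3.8
   vertex 2.7 3.0 0.0
  endloop
 endfacet
 facet normal -0.445 0.489 0.750
  outer loop
   vertex 1.7 4.3 3.7
   vertex 1.1 3.6 3.8
   vertex 1.6 1.6 5.4
  endloop
 endfacet
 facet normal -0.414 0.496 0.763
  outer loop
   vertex 1.7 4.3 3.7
   vertex 1.6 1.6 5.4
   vertex 3.2 5.4 3.8
  endloop
 endfacet
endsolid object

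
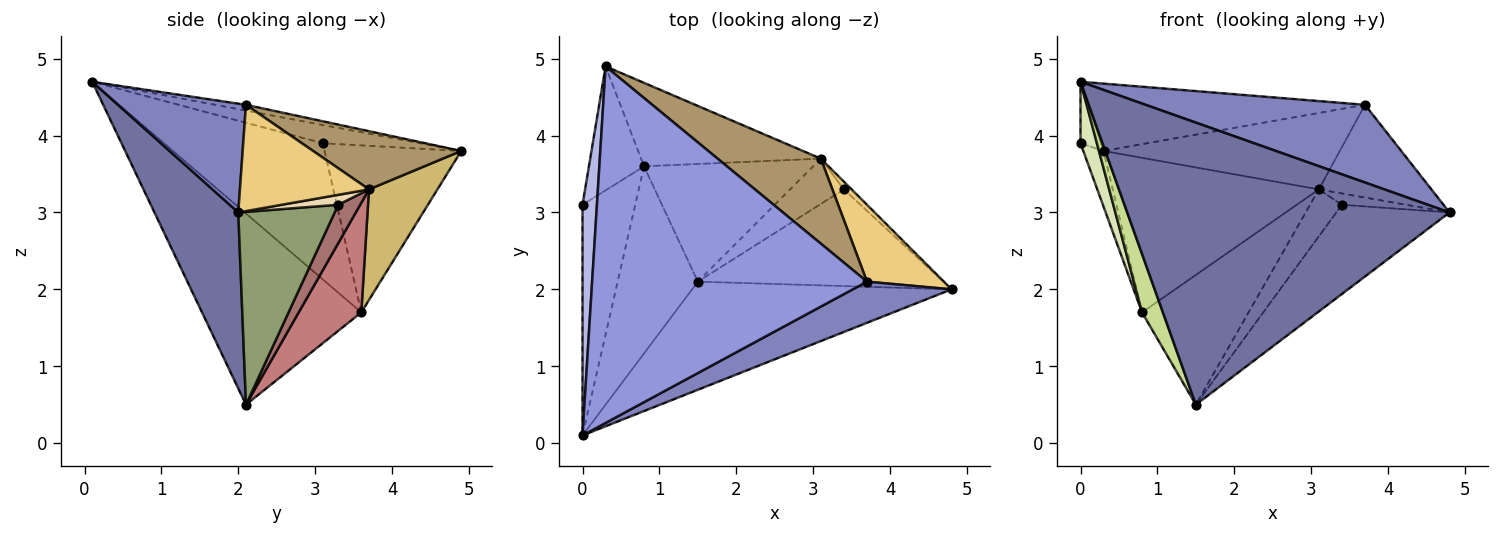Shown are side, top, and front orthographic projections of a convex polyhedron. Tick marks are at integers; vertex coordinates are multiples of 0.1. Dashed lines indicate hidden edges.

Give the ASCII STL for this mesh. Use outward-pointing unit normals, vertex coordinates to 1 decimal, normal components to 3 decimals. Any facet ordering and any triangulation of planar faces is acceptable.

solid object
 facet normal 0.236 -0.907 -0.348
  outer loop
   vertex 1.5 2.1 0.5
   vertex 4.8 2.0 3.0
   vertex 0.0 0.1 4.7
  endloop
 endfacet
 facet normal 0.458 -0.785 0.416
  outer loop
   vertex 3.7 2.1 4.4
   vertex 0.0 0.1 4.7
   vertex 4.8 2.0 3.0
  endloop
 endfacet
 facet normal -0.021 0.185 0.982
  outer loop
   vertex 3.7 2.1 4.4
   vertex 0.3 4.9 3.8
   vertex 0.0 0.1 4.7
  endloop
 endfacet
 facet normal -0.774 0.163 0.611
  outer loop
   vertex 0.0 3.1 3.9
   vertex 0.0 0.1 4.7
   vertex 0.3 4.9 3.8
  endloop
 endfacet
 facet normal 0.500 0.587 -0.636
  outer loop
   vertex 3.4 3.3 3.1
   vertex 4.8 2.0 3.0
   vertex 1.5 2.1 0.5
  endloop
 endfacet
 facet normal -0.940 0.139 -0.310
  outer loop
   vertex 0.8 3.6 1.7
   vertex 0.0 3.1 3.9
   vertex 0.3 4.9 3.8
  endloop
 endfacet
 facet normal -0.915 -0.120 -0.384
  outer loop
   vertex 0.8 3.6 1.7
   vertex 1.5 2.1 0.5
   vertex 0.0 0.1 4.7
  endloop
 endfacet
 facet normal -0.928 -0.096 -0.359
  outer loop
   vertex 0.8 3.6 1.7
   vertex 0.0 0.1 4.7
   vertex 0.0 3.1 3.9
  endloop
 endfacet
 facet normal 0.387 0.617 0.686
  outer loop
   vertex 3.1 3.7 3.3
   vertex 0.3 4.9 3.8
   vertex 3.7 2.1 4.4
  endloop
 endfacet
 facet normal 0.281 0.845 -0.456
  outer loop
   vertex 3.1 3.7 3.3
   vertex 0.8 3.6 1.7
   vertex 0.3 4.9 3.8
  endloop
 endfacet
 facet normal 0.662 0.577 0.479
  outer loop
   vertex 3.1 3.7 3.3
   vertex 3.7 2.1 4.4
   vertex 4.8 2.0 3.0
  endloop
 endfacet
 facet normal 0.588 0.669 -0.455
  outer loop
   vertex 3.1 3.7 3.3
   vertex 4.8 2.0 3.0
   vertex 3.4 3.3 3.1
  endloop
 endfacet
 facet normal 0.444 0.644 -0.622
  outer loop
   vertex 3.1 3.7 3.3
   vertex 3.4 3.3 3.1
   vertex 1.5 2.1 0.5
  endloop
 endfacet
 facet normal 0.399 0.679 -0.616
  outer loop
   vertex 3.1 3.7 3.3
   vertex 1.5 2.1 0.5
   vertex 0.8 3.6 1.7
  endloop
 endfacet
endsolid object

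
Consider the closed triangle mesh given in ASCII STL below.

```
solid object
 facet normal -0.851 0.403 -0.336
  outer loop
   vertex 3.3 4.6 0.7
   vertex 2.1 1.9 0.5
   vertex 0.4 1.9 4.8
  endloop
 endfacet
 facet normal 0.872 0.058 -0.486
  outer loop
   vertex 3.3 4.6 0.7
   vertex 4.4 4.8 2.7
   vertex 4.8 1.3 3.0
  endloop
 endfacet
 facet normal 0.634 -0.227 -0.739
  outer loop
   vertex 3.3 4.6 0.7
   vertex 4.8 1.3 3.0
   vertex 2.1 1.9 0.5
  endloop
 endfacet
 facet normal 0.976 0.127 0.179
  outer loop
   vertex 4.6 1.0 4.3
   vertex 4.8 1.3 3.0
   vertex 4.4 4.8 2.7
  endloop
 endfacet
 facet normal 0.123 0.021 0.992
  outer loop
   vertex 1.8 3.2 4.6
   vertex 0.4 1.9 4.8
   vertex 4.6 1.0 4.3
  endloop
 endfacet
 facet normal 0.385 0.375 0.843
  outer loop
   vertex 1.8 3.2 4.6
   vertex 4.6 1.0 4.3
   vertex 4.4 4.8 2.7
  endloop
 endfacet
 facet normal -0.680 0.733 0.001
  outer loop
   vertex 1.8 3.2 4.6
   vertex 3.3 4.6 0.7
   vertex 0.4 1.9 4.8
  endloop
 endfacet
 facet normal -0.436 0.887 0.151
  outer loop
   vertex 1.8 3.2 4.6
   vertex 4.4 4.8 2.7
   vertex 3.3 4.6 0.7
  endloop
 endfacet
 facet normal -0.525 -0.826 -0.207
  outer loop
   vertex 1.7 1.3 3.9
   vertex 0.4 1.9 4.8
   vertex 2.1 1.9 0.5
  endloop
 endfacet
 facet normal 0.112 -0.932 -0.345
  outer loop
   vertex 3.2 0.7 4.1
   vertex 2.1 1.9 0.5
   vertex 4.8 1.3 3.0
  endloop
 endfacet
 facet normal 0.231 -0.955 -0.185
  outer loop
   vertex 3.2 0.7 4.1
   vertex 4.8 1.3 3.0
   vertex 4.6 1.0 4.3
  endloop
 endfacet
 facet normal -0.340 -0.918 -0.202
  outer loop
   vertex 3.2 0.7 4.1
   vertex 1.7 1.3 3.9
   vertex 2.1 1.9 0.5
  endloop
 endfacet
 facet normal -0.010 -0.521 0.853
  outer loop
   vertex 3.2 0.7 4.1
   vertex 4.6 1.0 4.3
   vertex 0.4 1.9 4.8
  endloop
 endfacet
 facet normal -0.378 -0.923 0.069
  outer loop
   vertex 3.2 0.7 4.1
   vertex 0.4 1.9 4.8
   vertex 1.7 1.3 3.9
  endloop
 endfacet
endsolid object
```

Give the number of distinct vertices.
9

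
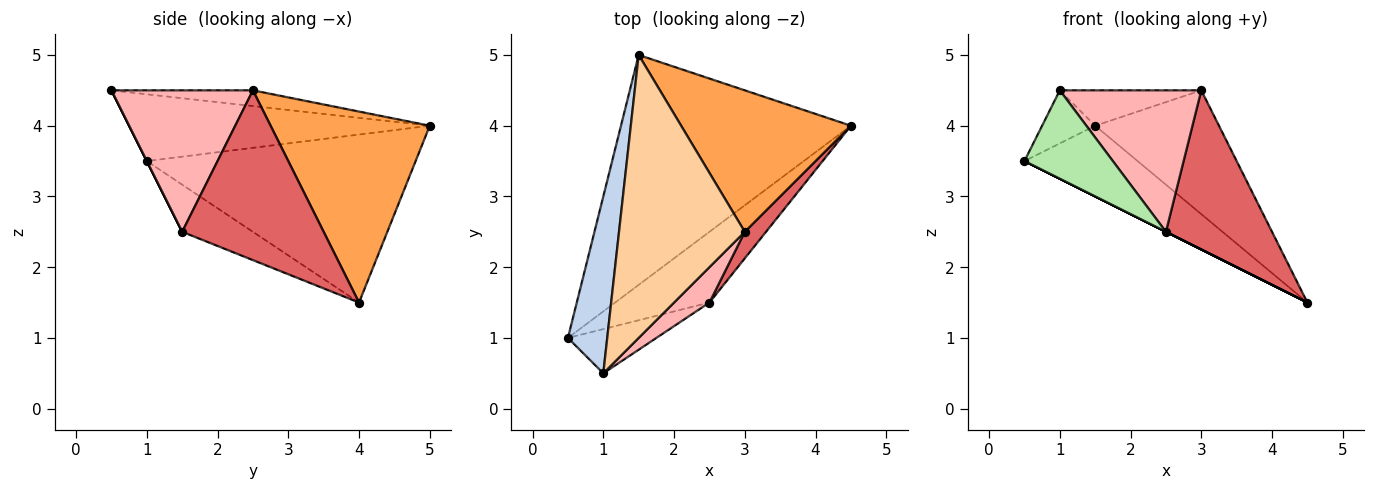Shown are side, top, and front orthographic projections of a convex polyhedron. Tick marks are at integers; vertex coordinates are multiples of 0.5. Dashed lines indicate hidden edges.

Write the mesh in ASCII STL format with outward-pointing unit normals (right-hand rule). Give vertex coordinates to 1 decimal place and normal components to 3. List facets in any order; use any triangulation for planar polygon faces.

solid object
 facet normal -0.573 0.241 -0.784
  outer loop
   vertex 1.5 5.0 4.0
   vertex 4.5 4.0 1.5
   vertex 0.5 1.0 3.5
  endloop
 endfacet
 facet normal -0.852 0.150 0.501
  outer loop
   vertex 1.0 0.5 4.5
   vertex 1.5 5.0 4.0
   vertex 0.5 1.0 3.5
  endloop
 endfacet
 facet normal 0.646 0.503 0.574
  outer loop
   vertex 3.0 2.5 4.5
   vertex 4.5 4.0 1.5
   vertex 1.5 5.0 4.0
  endloop
 endfacet
 facet normal -0.123 0.123 0.985
  outer loop
   vertex 3.0 2.5 4.5
   vertex 1.5 5.0 4.0
   vertex 1.0 0.5 4.5
  endloop
 endfacet
 facet normal -0.447 0.000 -0.894
  outer loop
   vertex 2.5 1.5 2.5
   vertex 0.5 1.0 3.5
   vertex 4.5 4.0 1.5
  endloop
 endfacet
 facet normal 0.000 -0.894 -0.447
  outer loop
   vertex 2.5 1.5 2.5
   vertex 1.0 0.5 4.5
   vertex 0.5 1.0 3.5
  endloop
 endfacet
 facet normal 0.796 -0.597 0.100
  outer loop
   vertex 2.5 1.5 2.5
   vertex 4.5 4.0 1.5
   vertex 3.0 2.5 4.5
  endloop
 endfacet
 facet normal 0.696 -0.696 0.174
  outer loop
   vertex 2.5 1.5 2.5
   vertex 3.0 2.5 4.5
   vertex 1.0 0.5 4.5
  endloop
 endfacet
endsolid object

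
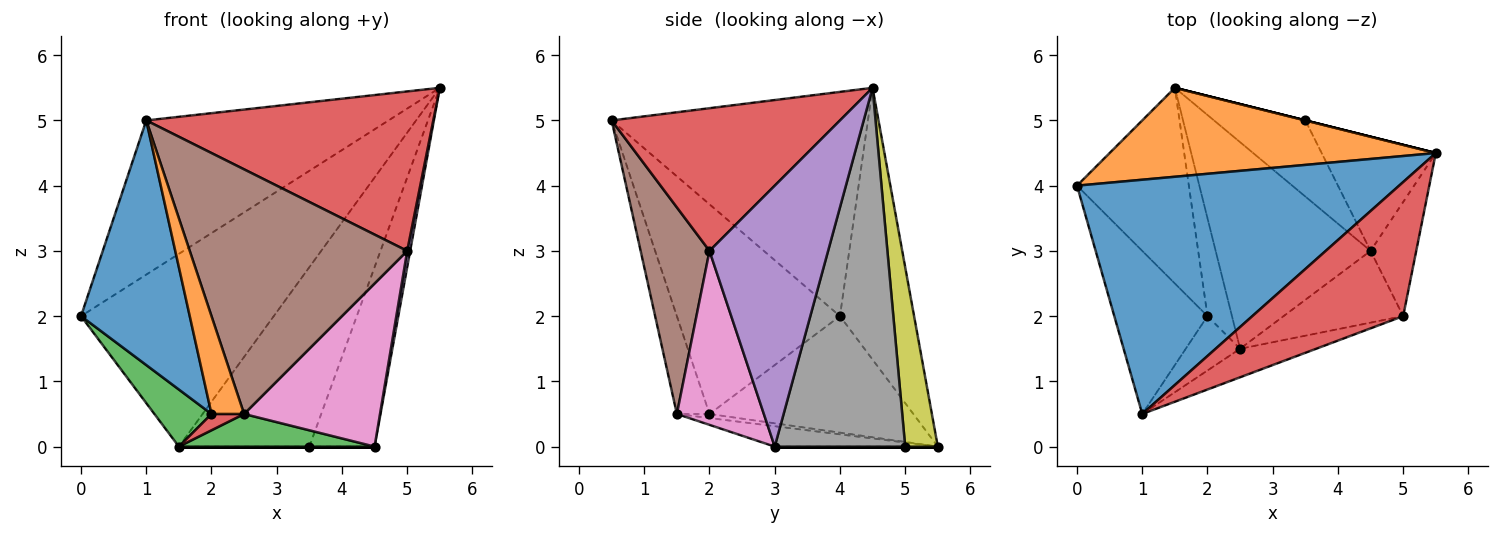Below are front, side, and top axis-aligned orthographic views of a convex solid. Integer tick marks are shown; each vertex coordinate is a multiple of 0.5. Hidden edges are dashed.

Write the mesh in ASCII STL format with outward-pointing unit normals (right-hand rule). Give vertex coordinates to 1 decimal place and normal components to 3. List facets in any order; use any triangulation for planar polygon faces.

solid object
 facet normal -0.503 0.475 0.722
  outer loop
   vertex 1.0 0.5 5.0
   vertex 5.5 4.5 5.5
   vertex 0.0 4.0 2.0
  endloop
 endfacet
 facet normal -0.330 0.857 0.396
  outer loop
   vertex 1.5 5.5 0.0
   vertex 0.0 4.0 2.0
   vertex 5.5 4.5 5.5
  endloop
 endfacet
 facet normal -0.129 -0.155 -0.980
  outer loop
   vertex 2.5 1.5 0.5
   vertex 1.5 5.5 0.0
   vertex 4.5 3.0 0.0
  endloop
 endfacet
 facet normal 0.520 -0.654 0.550
  outer loop
   vertex 5.0 2.0 3.0
   vertex 5.5 4.5 5.5
   vertex 1.0 0.5 5.0
  endloop
 endfacet
 facet normal 0.985 -0.025 -0.172
  outer loop
   vertex 5.0 2.0 3.0
   vertex 4.5 3.0 0.0
   vertex 5.5 4.5 5.5
  endloop
 endfacet
 facet normal 0.300 -0.947 -0.111
  outer loop
   vertex 5.0 2.0 3.0
   vertex 1.0 0.5 5.0
   vertex 2.5 1.5 0.5
  endloop
 endfacet
 facet normal 0.505 -0.790 -0.348
  outer loop
   vertex 5.0 2.0 3.0
   vertex 2.5 1.5 0.5
   vertex 4.5 3.0 0.0
  endloop
 endfacet
 facet normal 0.860 0.430 -0.274
  outer loop
   vertex 3.5 5.0 0.0
   vertex 5.5 4.5 5.5
   vertex 4.5 3.0 0.0
  endloop
 endfacet
 facet normal 0.243 0.970 0.000
  outer loop
   vertex 3.5 5.0 0.0
   vertex 1.5 5.5 0.0
   vertex 5.5 4.5 5.5
  endloop
 endfacet
 facet normal 0.000 0.000 -1.000
  outer loop
   vertex 3.5 5.0 0.0
   vertex 4.5 3.0 0.0
   vertex 1.5 5.5 0.0
  endloop
 endfacet
 facet normal -0.780 -0.520 -0.347
  outer loop
   vertex 2.0 2.0 0.5
   vertex 1.0 0.5 5.0
   vertex 0.0 4.0 2.0
  endloop
 endfacet
 facet normal -0.658 -0.658 -0.366
  outer loop
   vertex 2.0 2.0 0.5
   vertex 2.5 1.5 0.5
   vertex 1.0 0.5 5.0
  endloop
 endfacet
 facet normal -0.707 -0.198 -0.679
  outer loop
   vertex 2.0 2.0 0.5
   vertex 0.0 4.0 2.0
   vertex 1.5 5.5 0.0
  endloop
 endfacet
 facet normal -0.162 -0.162 -0.973
  outer loop
   vertex 2.0 2.0 0.5
   vertex 1.5 5.5 0.0
   vertex 2.5 1.5 0.5
  endloop
 endfacet
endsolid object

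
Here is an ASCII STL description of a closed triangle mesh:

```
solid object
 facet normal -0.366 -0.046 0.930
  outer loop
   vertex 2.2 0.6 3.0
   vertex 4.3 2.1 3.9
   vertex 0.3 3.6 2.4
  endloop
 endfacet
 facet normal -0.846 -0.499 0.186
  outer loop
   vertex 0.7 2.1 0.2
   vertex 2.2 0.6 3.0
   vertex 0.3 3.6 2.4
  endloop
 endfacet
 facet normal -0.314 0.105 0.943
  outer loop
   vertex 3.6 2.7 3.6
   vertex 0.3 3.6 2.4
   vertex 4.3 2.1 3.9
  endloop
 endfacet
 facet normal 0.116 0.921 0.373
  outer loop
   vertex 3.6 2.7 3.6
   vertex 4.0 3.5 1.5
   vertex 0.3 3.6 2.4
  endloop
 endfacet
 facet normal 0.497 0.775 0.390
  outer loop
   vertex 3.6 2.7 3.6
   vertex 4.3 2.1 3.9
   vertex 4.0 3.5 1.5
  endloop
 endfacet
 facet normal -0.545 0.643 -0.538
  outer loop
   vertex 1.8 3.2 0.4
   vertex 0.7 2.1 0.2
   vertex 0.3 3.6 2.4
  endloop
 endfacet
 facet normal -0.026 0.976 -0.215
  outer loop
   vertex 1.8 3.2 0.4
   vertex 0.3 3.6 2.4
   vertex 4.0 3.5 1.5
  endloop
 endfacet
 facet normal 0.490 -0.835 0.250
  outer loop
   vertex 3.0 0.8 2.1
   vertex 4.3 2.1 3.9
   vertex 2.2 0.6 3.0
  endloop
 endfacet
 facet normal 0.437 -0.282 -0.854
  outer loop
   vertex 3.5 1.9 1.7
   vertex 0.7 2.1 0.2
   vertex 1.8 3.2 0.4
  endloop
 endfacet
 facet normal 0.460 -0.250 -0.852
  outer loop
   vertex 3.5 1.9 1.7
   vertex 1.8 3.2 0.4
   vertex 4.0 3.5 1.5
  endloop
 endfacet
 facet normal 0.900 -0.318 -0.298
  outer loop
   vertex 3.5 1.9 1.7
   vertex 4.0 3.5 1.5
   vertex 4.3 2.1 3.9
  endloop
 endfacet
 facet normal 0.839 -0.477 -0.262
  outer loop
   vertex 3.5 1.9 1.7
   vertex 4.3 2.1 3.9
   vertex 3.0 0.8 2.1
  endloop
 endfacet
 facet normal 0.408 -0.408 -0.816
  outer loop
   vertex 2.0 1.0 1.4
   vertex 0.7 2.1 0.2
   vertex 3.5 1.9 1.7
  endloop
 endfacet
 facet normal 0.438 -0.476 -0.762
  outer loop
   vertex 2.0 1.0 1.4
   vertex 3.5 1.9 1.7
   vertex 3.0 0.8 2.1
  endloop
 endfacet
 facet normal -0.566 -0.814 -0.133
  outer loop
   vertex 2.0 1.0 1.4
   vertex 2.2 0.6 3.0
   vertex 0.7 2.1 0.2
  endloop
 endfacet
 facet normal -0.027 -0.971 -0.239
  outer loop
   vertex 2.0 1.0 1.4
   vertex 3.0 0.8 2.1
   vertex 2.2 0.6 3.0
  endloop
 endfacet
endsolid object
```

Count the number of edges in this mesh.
24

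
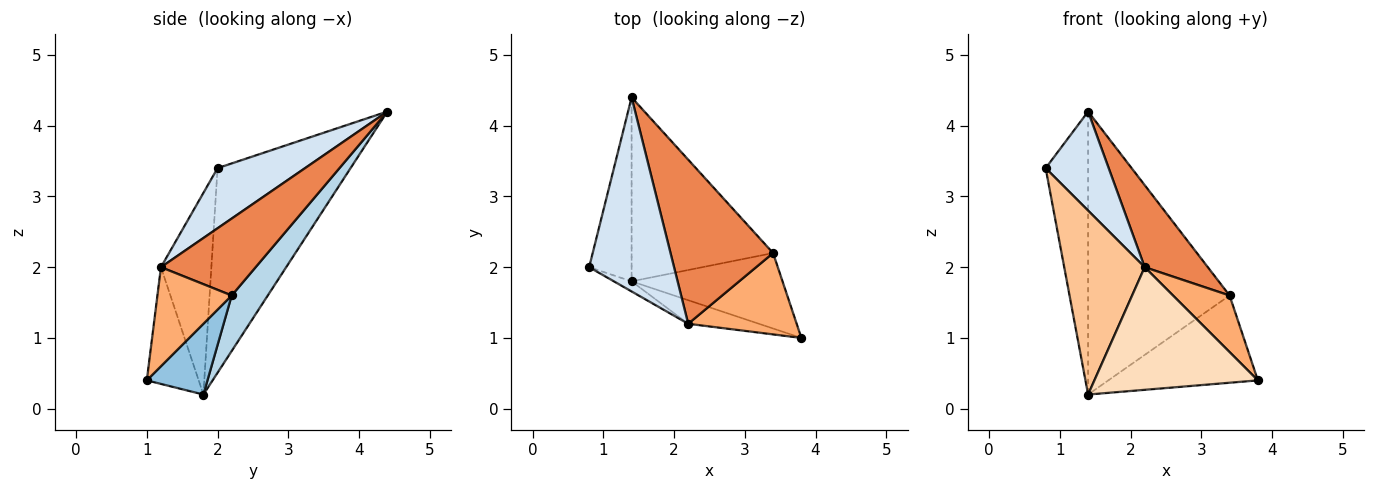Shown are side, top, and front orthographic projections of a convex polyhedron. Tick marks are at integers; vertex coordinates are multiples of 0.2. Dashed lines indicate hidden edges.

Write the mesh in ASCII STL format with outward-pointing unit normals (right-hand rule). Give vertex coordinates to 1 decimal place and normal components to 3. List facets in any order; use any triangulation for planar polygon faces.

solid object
 facet normal -0.935 0.298 -0.194
  outer loop
   vertex 1.4 1.8 0.2
   vertex 0.8 2.0 3.4
   vertex 1.4 4.4 4.2
  endloop
 endfacet
 facet normal 0.293 0.723 -0.625
  outer loop
   vertex 3.4 2.2 1.6
   vertex 3.8 1.0 0.4
   vertex 1.4 1.8 0.2
  endloop
 endfacet
 facet normal 0.209 0.820 -0.533
  outer loop
   vertex 3.4 2.2 1.6
   vertex 1.4 1.8 0.2
   vertex 1.4 4.4 4.2
  endloop
 endfacet
 facet normal 0.534 -0.384 0.753
  outer loop
   vertex 2.2 1.2 2.0
   vertex 1.4 4.4 4.2
   vertex 0.8 2.0 3.4
  endloop
 endfacet
 facet normal 0.557 -0.371 0.743
  outer loop
   vertex 2.2 1.2 2.0
   vertex 3.4 2.2 1.6
   vertex 1.4 4.4 4.2
  endloop
 endfacet
 facet normal 0.600 -0.457 0.657
  outer loop
   vertex 2.2 1.2 2.0
   vertex 3.8 1.0 0.4
   vertex 3.4 2.2 1.6
  endloop
 endfacet
 facet normal -0.530 -0.847 -0.047
  outer loop
   vertex 2.2 1.2 2.0
   vertex 0.8 2.0 3.4
   vertex 1.4 1.8 0.2
  endloop
 endfacet
 facet normal -0.297 -0.938 -0.180
  outer loop
   vertex 2.2 1.2 2.0
   vertex 1.4 1.8 0.2
   vertex 3.8 1.0 0.4
  endloop
 endfacet
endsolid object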